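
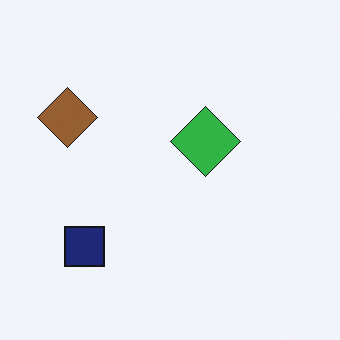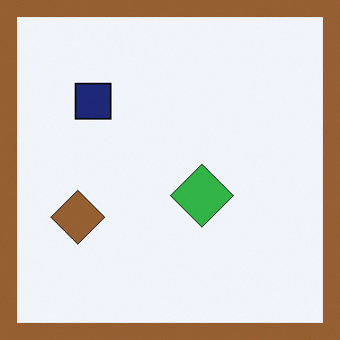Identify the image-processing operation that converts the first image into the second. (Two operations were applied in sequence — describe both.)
This is the original image flipped vertically (top ↔ bottom), then framed with a brown border.

The navy square is in the bottom-left of the first image and the top-left of the second — shapes on opposite sides of the horizontal midline have swapped in a mirror flip. A solid brown frame runs around the edge of the second image, with the content slightly shrunk inside it.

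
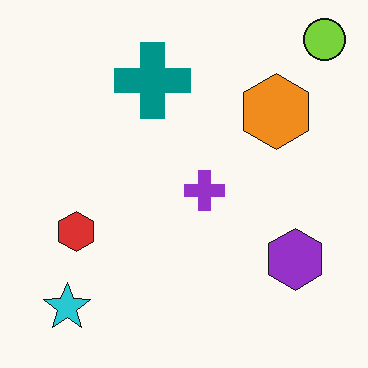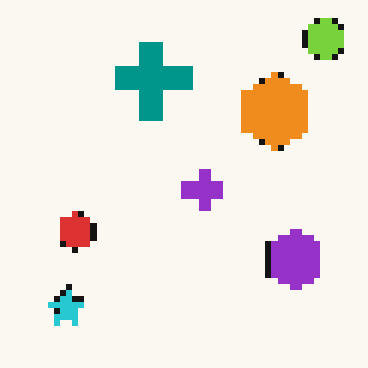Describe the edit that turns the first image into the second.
This is the original image moderately pixelated.

Shapes are reduced to large square blocks; fine edges and outlines are lost — a downscale-then-upscale (mosaic) effect.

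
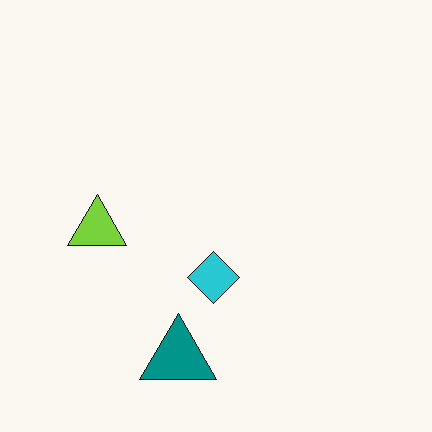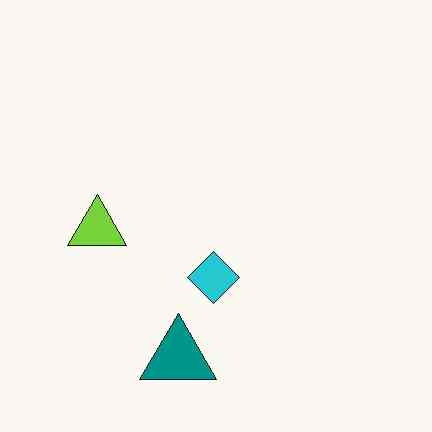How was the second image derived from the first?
The transformation is: given moderate JPEG compression.

Blocky 8×8 compression artifacts appear around shape edges and the flat background shows ringing — characteristic JPEG degradation.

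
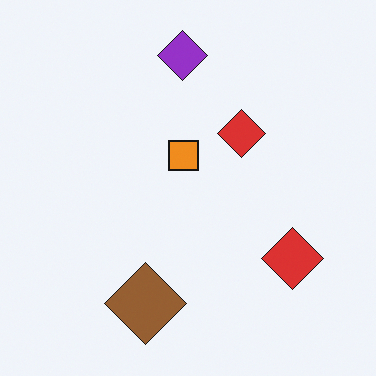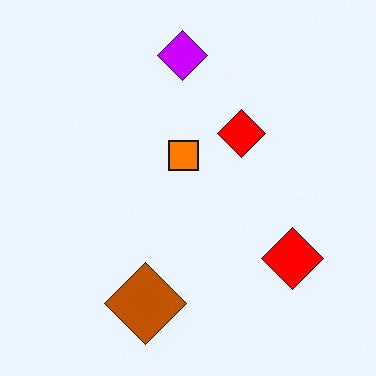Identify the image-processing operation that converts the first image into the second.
Heavily oversaturated.

All colors are more vivid — a global saturation change.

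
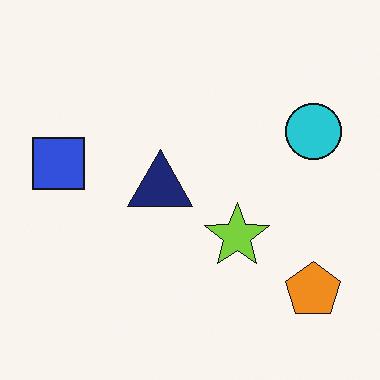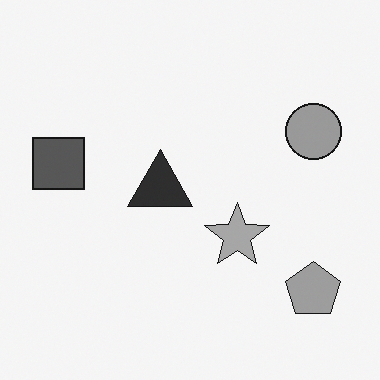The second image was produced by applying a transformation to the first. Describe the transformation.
This is the original image converted to grayscale.

All color is removed — every shape is now a shade of grey.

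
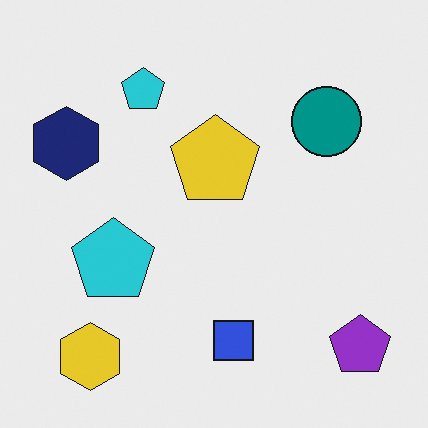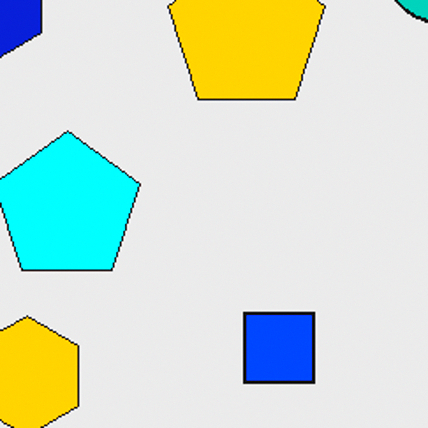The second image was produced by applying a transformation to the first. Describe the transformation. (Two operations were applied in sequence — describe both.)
It was cropped to a noticeably smaller region and rescaled, then heavily oversaturated.

The visible shapes are larger and the field of view is narrower; shapes near the original edges may be partly or wholly outside the frame — a crop-and-rescale. All colors are more vivid — a global saturation change.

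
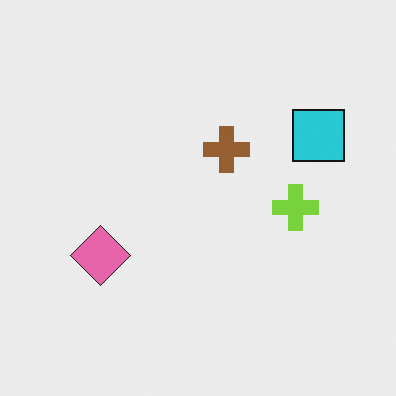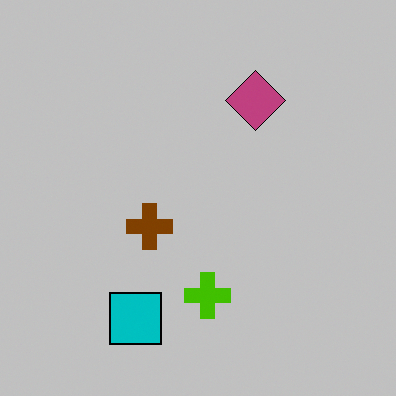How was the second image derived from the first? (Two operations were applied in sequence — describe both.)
The image was transposed (reflected across the top-left ↔ bottom-right diagonal), then heavily posterized to just a handful of flat colors.

Shapes have swapped their row and column positions — what was in the top-right is now in the bottom-left — a diagonal reflection. Each flat color has snapped to a coarser quantized level — most visibly, the near-white background has dropped to a flat grey.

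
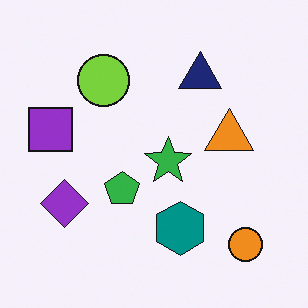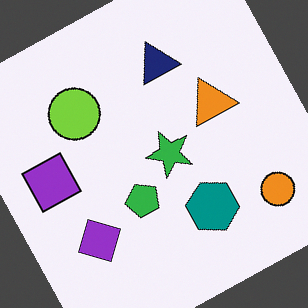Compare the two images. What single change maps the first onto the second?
This is the original image rotated counter-clockwise by a clearly visible amount.

Every shape is tilted by the same angle and the image corners show triangular fill wedges — a whole-image rotation by a non-right angle.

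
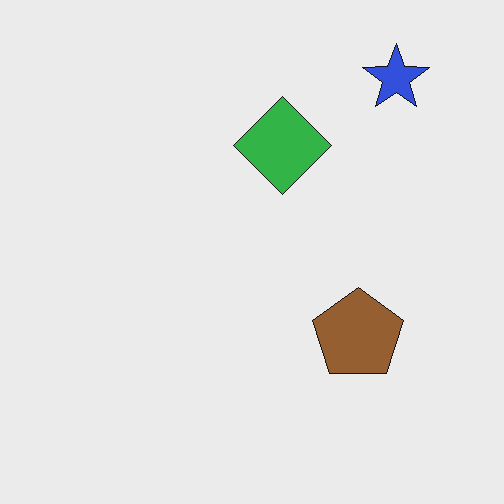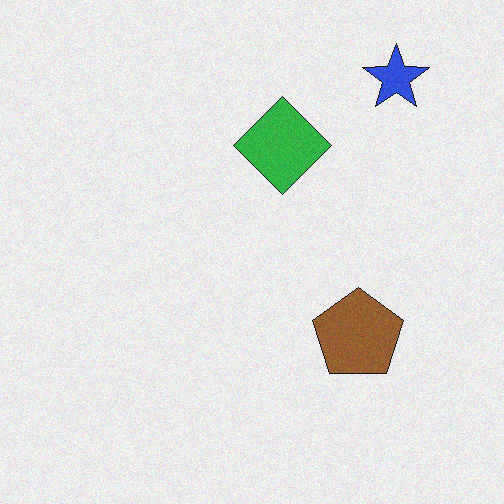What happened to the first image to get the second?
The second image is the first degraded with light additive noise.

Random speckle covers the whole image, including the flat background.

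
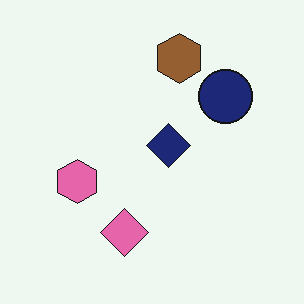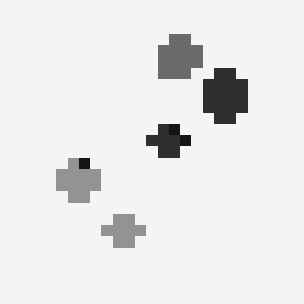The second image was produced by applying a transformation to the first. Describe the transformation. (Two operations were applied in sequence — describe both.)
It was converted to grayscale, then heavily pixelated into large blocks.

All color is removed — every shape is now a shade of grey. Shapes are reduced to large square blocks; fine edges and outlines are lost — a downscale-then-upscale (mosaic) effect.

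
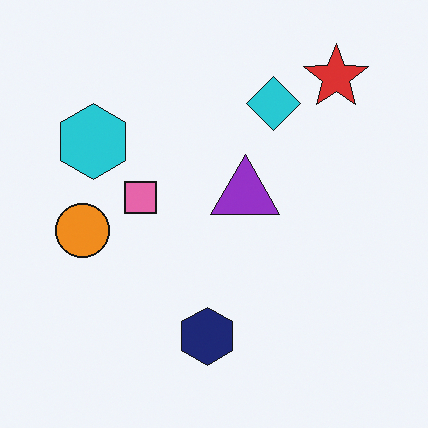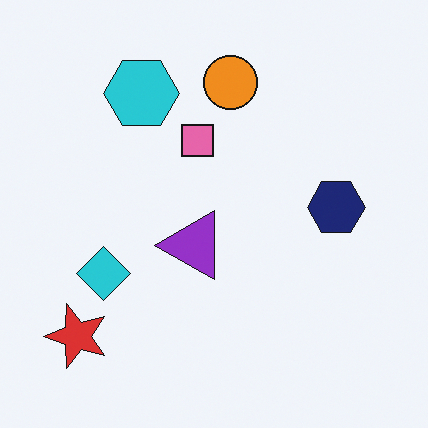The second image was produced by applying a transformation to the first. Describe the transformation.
The second image is the first transposed (reflected across the top-left ↔ bottom-right diagonal).

Shapes have swapped their row and column positions — what was in the top-right is now in the bottom-left — a diagonal reflection.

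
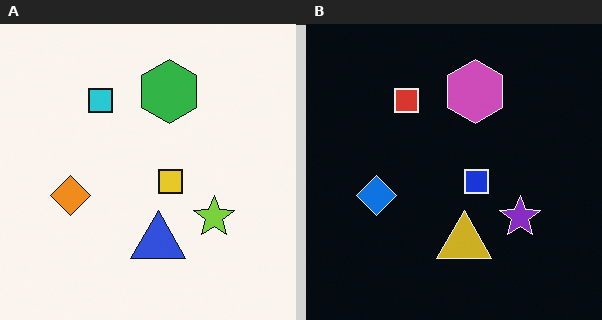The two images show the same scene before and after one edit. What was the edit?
It was color-inverted (negative).

The light background has become dark and every shape's color is its complement — a photographic negative.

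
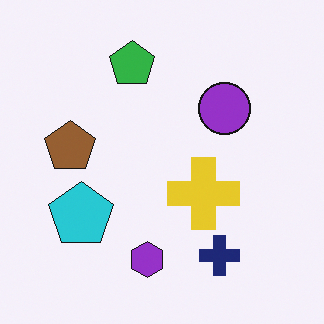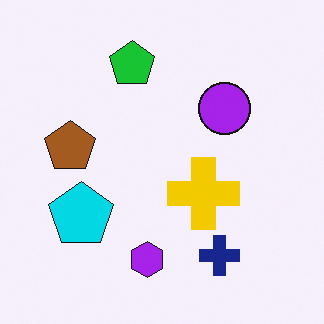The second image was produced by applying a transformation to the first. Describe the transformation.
The image was slightly oversaturated.

All colors are more vivid — a global saturation change.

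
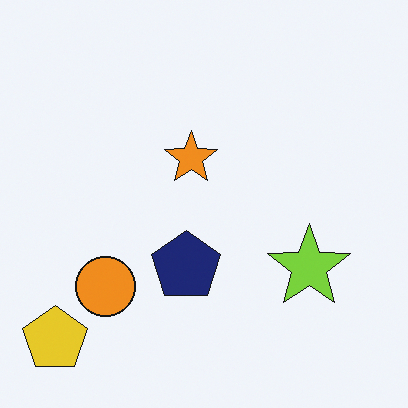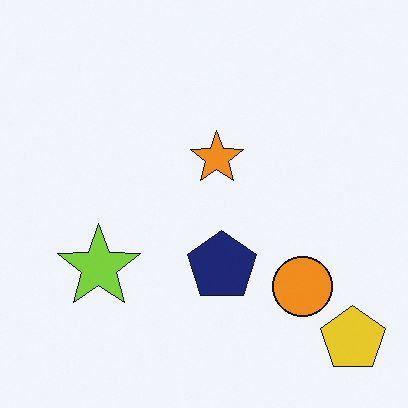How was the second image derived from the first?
It was flipped horizontally (left ↔ right).

The yellow pentagon is in the bottom-left of the first image and the bottom-right of the second — shapes on opposite sides of the vertical midline have swapped in a mirror flip.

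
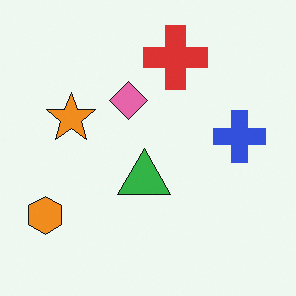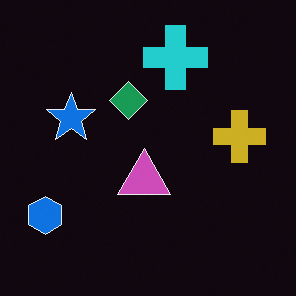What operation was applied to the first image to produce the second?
The transformation is: color-inverted (negative).

The light background has become dark and every shape's color is its complement — a photographic negative.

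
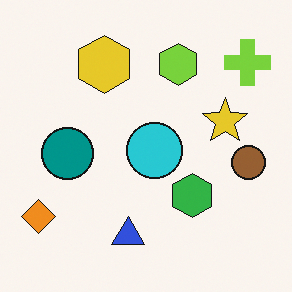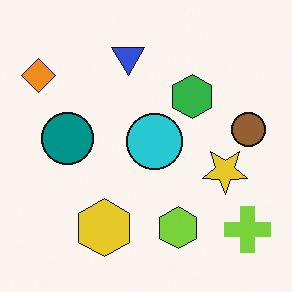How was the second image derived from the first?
This is the original image flipped vertically (top ↔ bottom).

The blue triangle is in the bottom of the first image and the top of the second — shapes on opposite sides of the horizontal midline have swapped in a mirror flip.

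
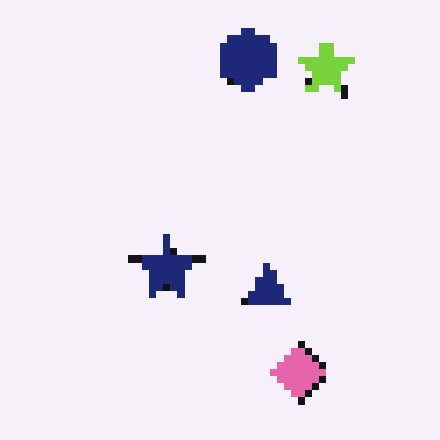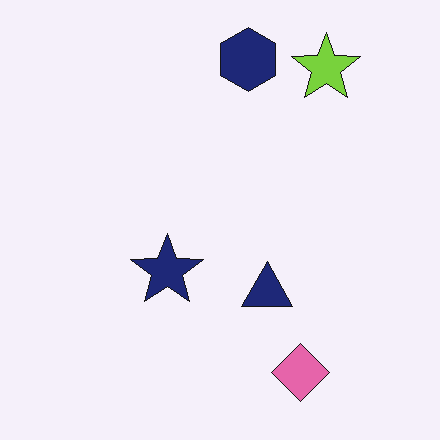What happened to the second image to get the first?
Pixelated into visible square blocks.

Shapes are reduced to large square blocks; fine edges and outlines are lost — a downscale-then-upscale (mosaic) effect.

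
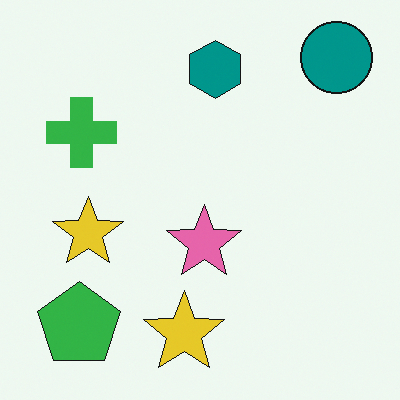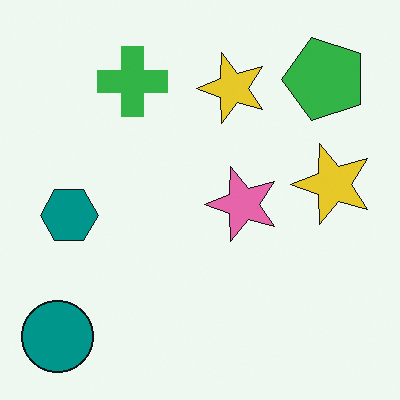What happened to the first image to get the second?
This is the original image transposed (reflected across the top-left ↔ bottom-right diagonal).

Shapes have swapped their row and column positions — what was in the top-right is now in the bottom-left — a diagonal reflection.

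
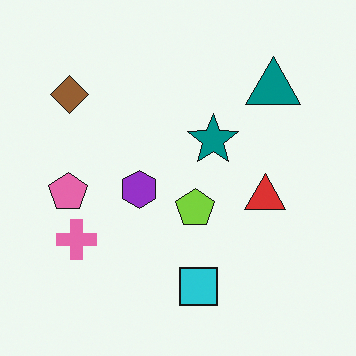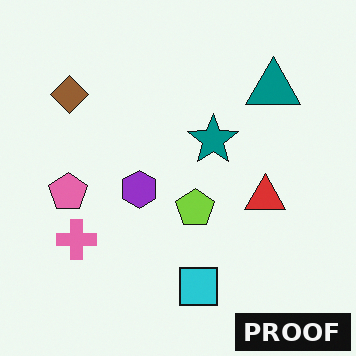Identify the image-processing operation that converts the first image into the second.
It was watermarked with the text "PROOF" in the lower-right corner.

A dark label reading "PROOF" appears in the lower-right corner.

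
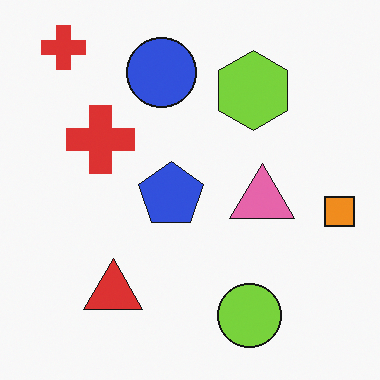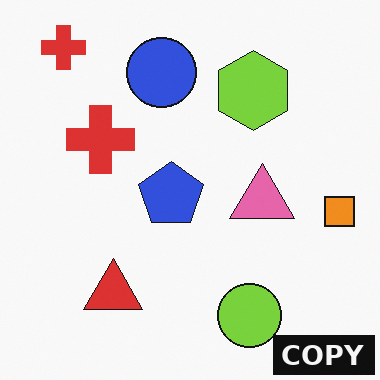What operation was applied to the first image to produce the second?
The image was watermarked with the text "COPY" in the lower-right corner.

A dark label reading "COPY" appears in the lower-right corner.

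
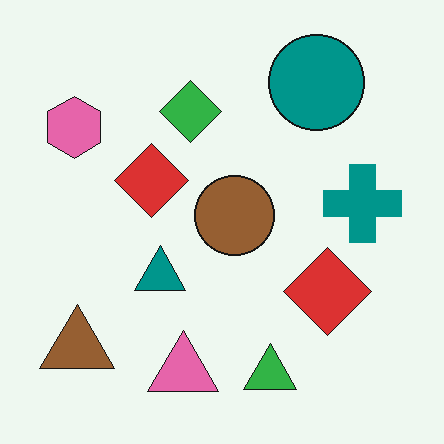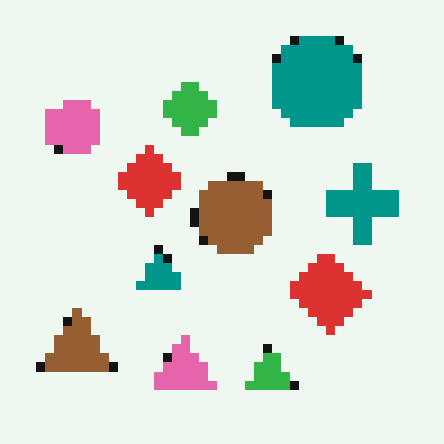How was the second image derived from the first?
The image was coarsely pixelated.

Shapes are reduced to large square blocks; fine edges and outlines are lost — a downscale-then-upscale (mosaic) effect.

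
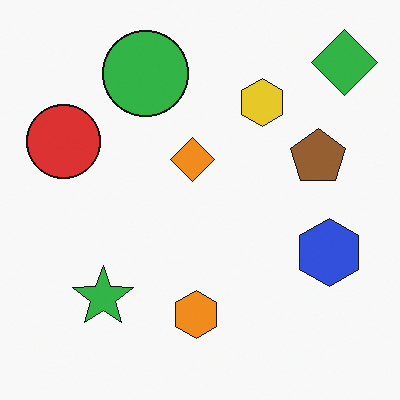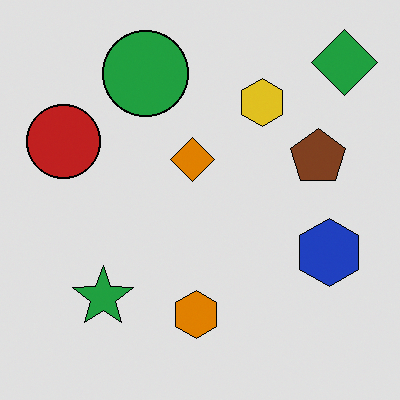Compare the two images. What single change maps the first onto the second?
This is the original image moderately posterized.

Each flat color has snapped to a coarser quantized level — most visibly, the near-white background has dropped to a flat grey.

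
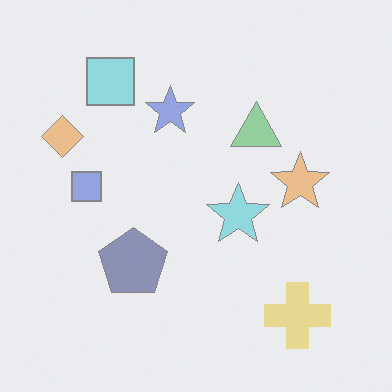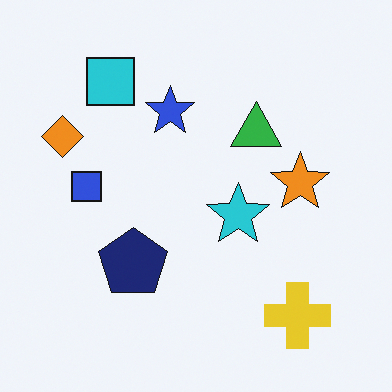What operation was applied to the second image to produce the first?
This is the original image washed out (contrast reduced).

Tones are pushed toward mid-grey across the whole image — a global contrast change.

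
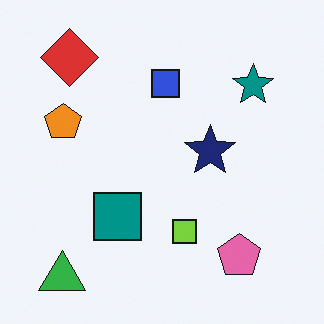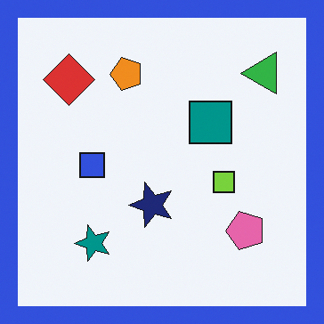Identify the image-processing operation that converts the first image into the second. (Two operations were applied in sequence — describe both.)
The second image is the first transposed (reflected across the top-left ↔ bottom-right diagonal), then framed with a blue border.

Shapes have swapped their row and column positions — what was in the top-right is now in the bottom-left — a diagonal reflection. A solid blue frame runs around the edge of the second image, with the content slightly shrunk inside it.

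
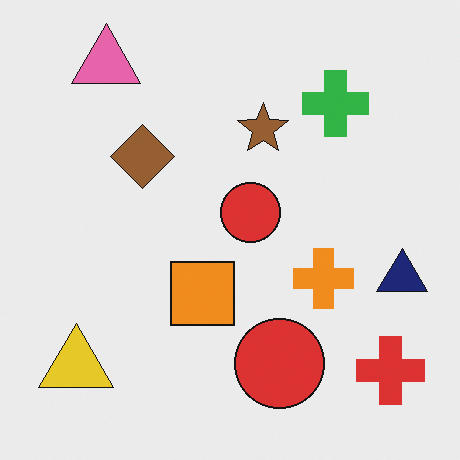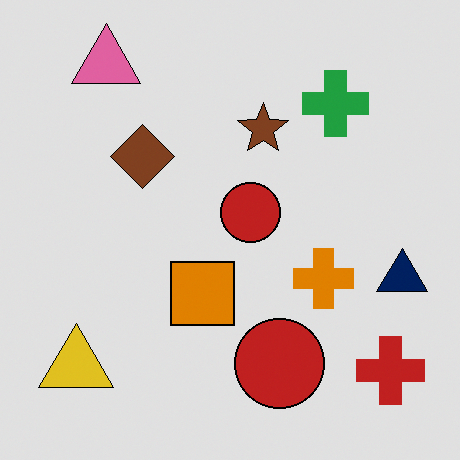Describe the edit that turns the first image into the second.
It was posterized to a reduced palette.

Each flat color has snapped to a coarser quantized level — most visibly, the near-white background has dropped to a flat grey.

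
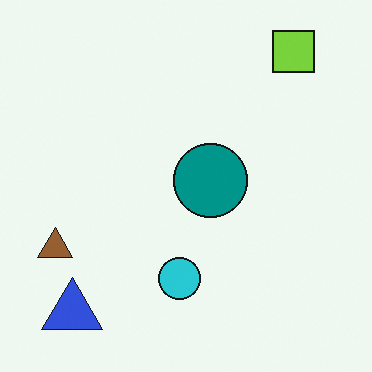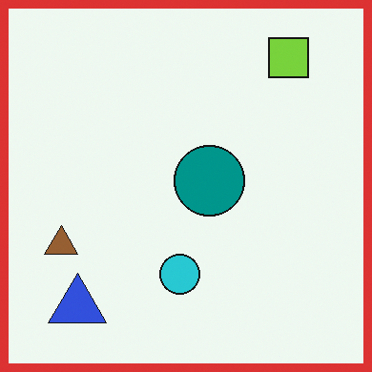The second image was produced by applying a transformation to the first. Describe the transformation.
Framed with a red border.

A solid red frame runs around the edge of the second image, with the content slightly shrunk inside it.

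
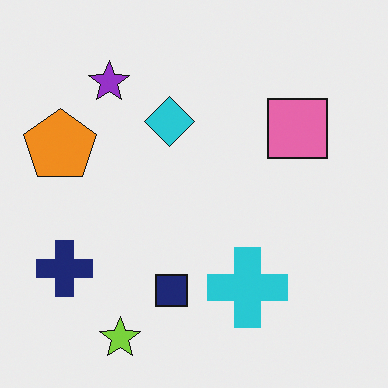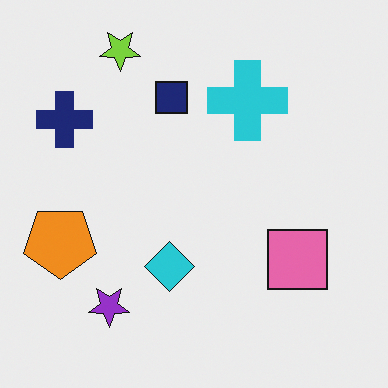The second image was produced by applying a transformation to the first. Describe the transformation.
The transformation is: flipped vertically (top ↔ bottom).

The lime star is in the bottom-left of the first image and the top-left of the second — shapes on opposite sides of the horizontal midline have swapped in a mirror flip.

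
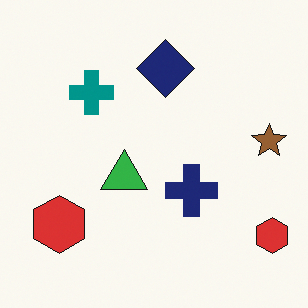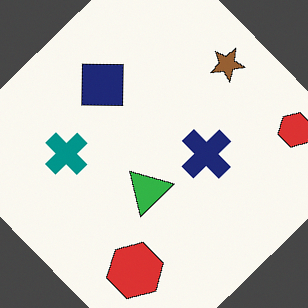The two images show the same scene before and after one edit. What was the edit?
It was rotated counter-clockwise by a large amount — several tens of degrees.

Every shape is tilted by the same angle and the image corners show triangular fill wedges — a whole-image rotation by a non-right angle.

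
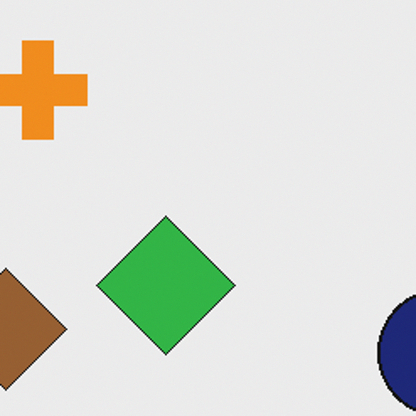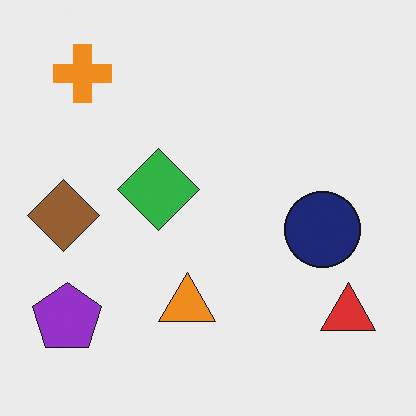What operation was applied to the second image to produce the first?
Cropped tightly and scaled back up.

The visible shapes are larger and the field of view is narrower; shapes near the original edges may be partly or wholly outside the frame — a crop-and-rescale.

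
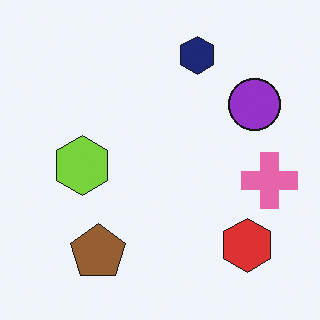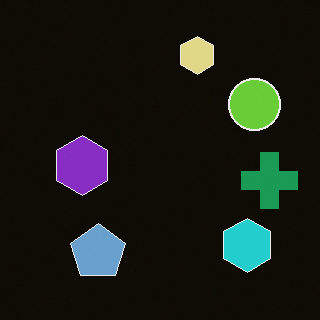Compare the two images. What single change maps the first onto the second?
The image was color-inverted (negative).

The light background has become dark and every shape's color is its complement — a photographic negative.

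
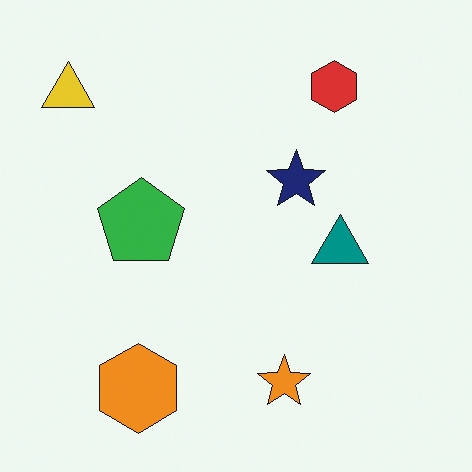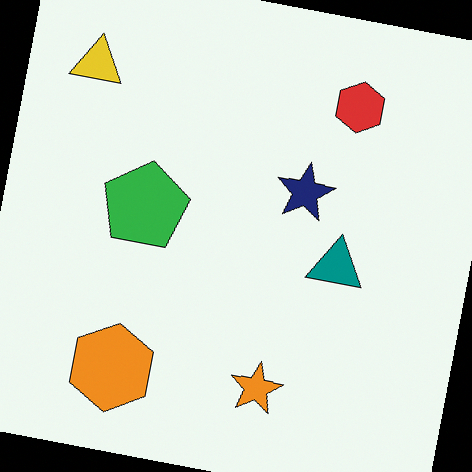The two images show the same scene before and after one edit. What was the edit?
The image was rotated clockwise by a few degrees.

Every shape is tilted by the same angle and the image corners show triangular fill wedges — a whole-image rotation by a non-right angle.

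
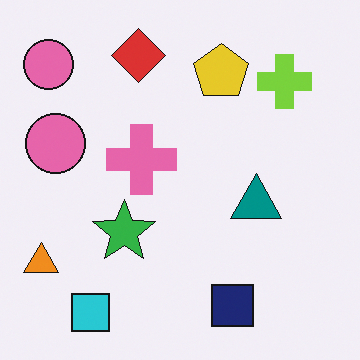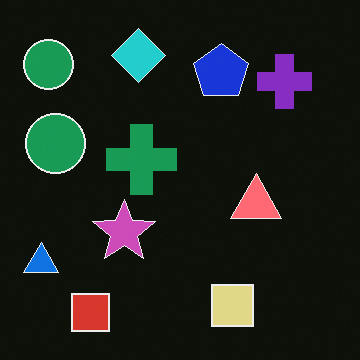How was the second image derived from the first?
The transformation is: color-inverted (negative).

The light background has become dark and every shape's color is its complement — a photographic negative.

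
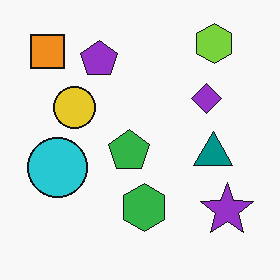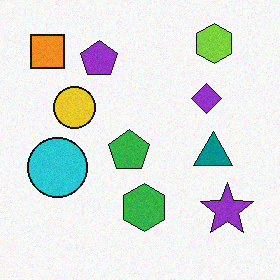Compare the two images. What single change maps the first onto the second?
Degraded with light additive noise.

Random speckle covers the whole image, including the flat background.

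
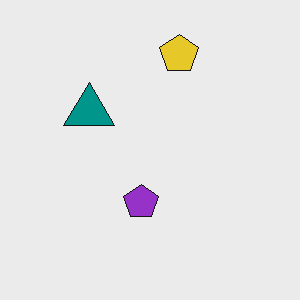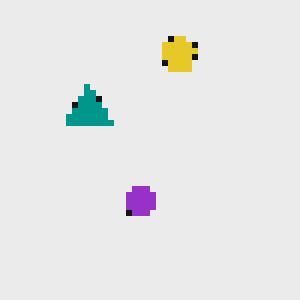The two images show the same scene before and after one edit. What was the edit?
The transformation is: pixelated into visible square blocks.

Shapes are reduced to large square blocks; fine edges and outlines are lost — a downscale-then-upscale (mosaic) effect.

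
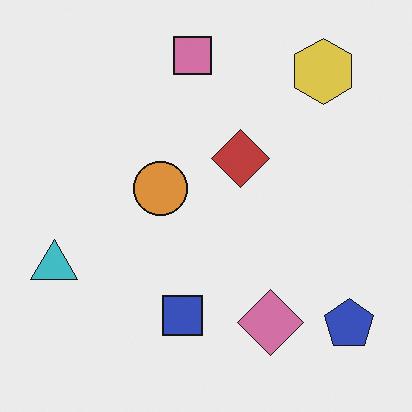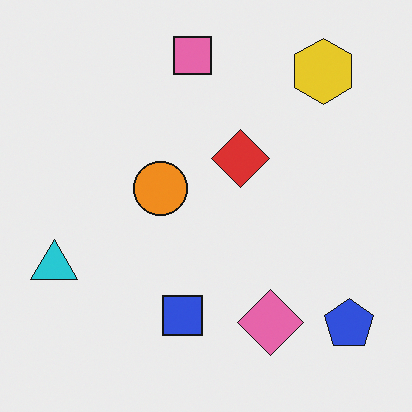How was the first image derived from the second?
It was slightly desaturated.

All colors are more muted and greyish — a global saturation change.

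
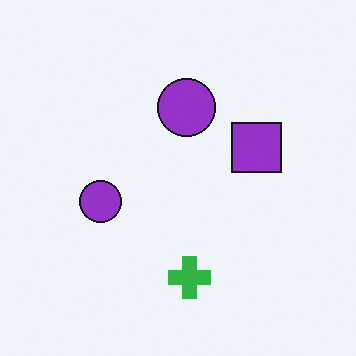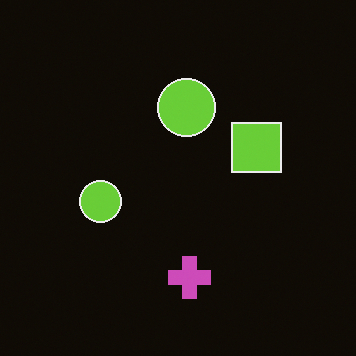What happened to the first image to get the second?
The transformation is: color-inverted (negative).

The light background has become dark and every shape's color is its complement — a photographic negative.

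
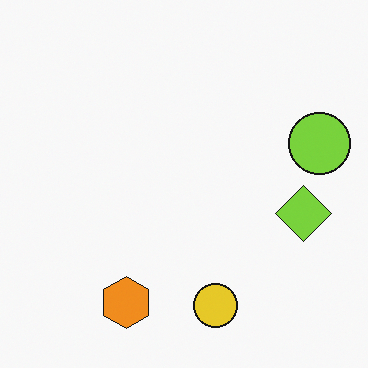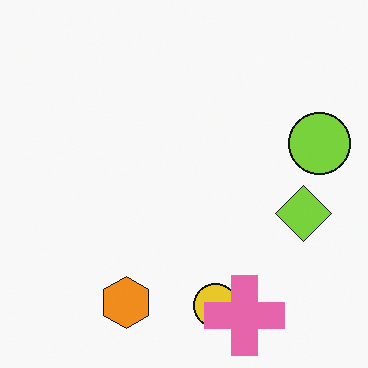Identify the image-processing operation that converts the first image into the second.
The image was overlaid with an additional pink cross.

A pink cross appears in the second image that is absent from the first.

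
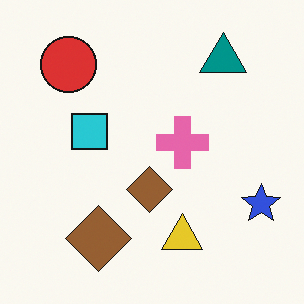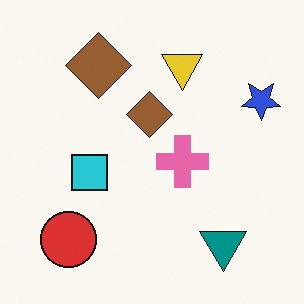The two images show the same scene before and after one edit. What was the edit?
The transformation is: flipped vertically (top ↔ bottom).

The teal triangle is in the top-right of the first image and the bottom-right of the second — shapes on opposite sides of the horizontal midline have swapped in a mirror flip.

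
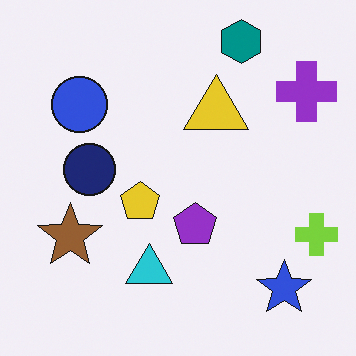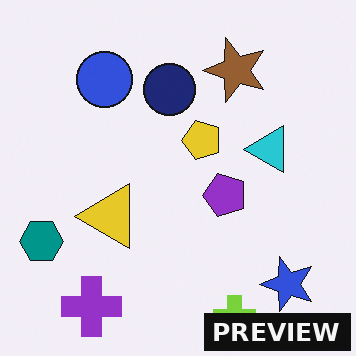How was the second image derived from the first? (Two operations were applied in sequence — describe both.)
The image was transposed (reflected across the top-left ↔ bottom-right diagonal), then watermarked with the text "PREVIEW" in the lower-right corner.

Shapes have swapped their row and column positions — what was in the top-right is now in the bottom-left — a diagonal reflection. A dark label reading "PREVIEW" appears in the lower-right corner.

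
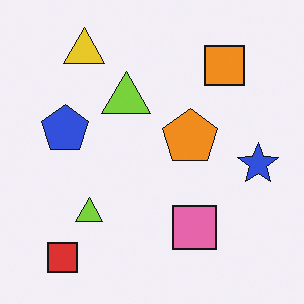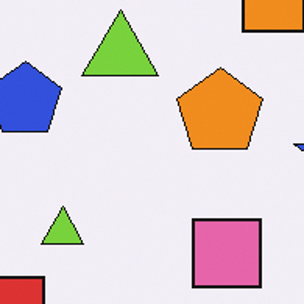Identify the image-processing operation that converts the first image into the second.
The second image is the first cropped to a modestly smaller region and rescaled.

The visible shapes are larger and the field of view is narrower; shapes near the original edges may be partly or wholly outside the frame — a crop-and-rescale.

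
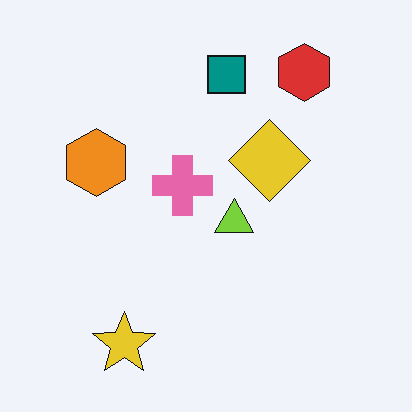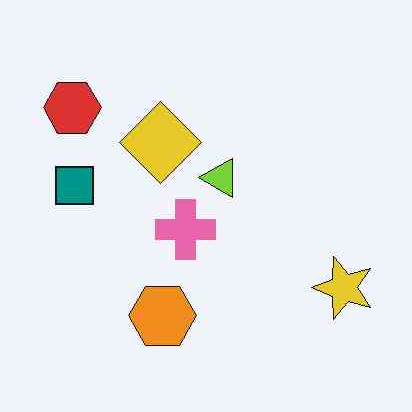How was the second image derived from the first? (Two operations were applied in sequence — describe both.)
Given moderate JPEG compression, then rotated 90° counter-clockwise.

Blocky 8×8 compression artifacts appear around shape edges and the flat background shows ringing — characteristic JPEG degradation. The red hexagon sits in the top-right of the first image and the top-left of the second — consistent with a whole-image 90° counter-clockwise rotation.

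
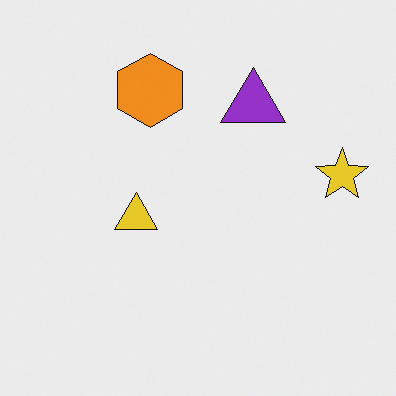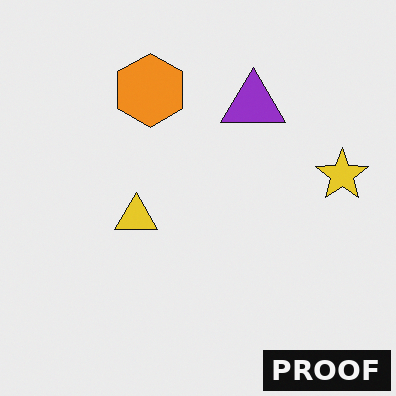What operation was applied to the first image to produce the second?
Watermarked with the text "PROOF" in the lower-right corner.

A dark label reading "PROOF" appears in the lower-right corner.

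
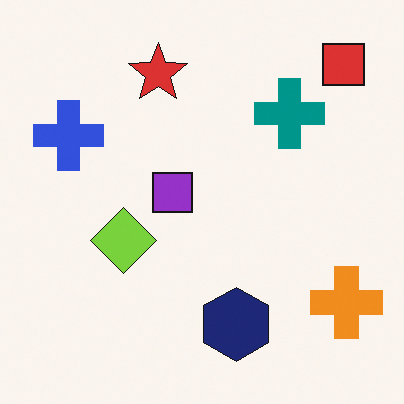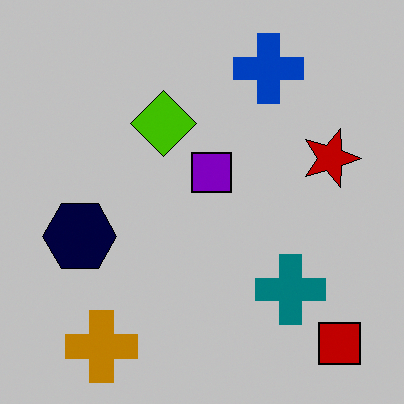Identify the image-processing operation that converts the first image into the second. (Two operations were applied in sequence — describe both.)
The second image is the first rotated 90° clockwise, then aggressively posterized.

The red square sits in the top-right of the first image and the bottom-right of the second — consistent with a whole-image 90° clockwise rotation. Each flat color has snapped to a coarser quantized level — most visibly, the near-white background has dropped to a flat grey.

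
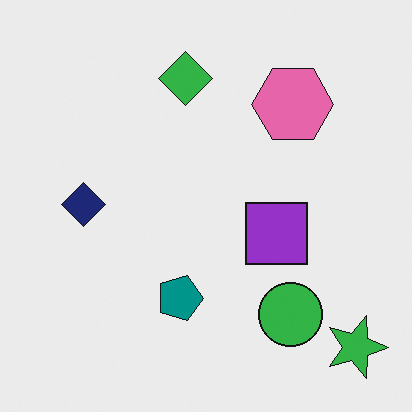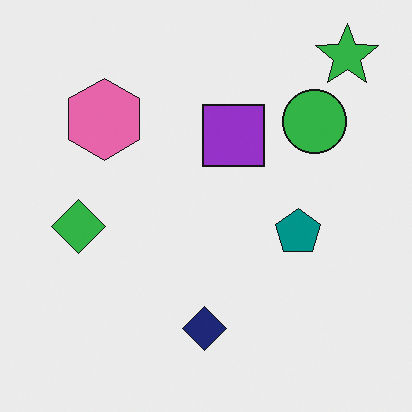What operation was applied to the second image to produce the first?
This is the original image rotated 90° clockwise.

The green star sits in the top-right of the second image and the bottom-right of the first — consistent with a whole-image 90° clockwise rotation.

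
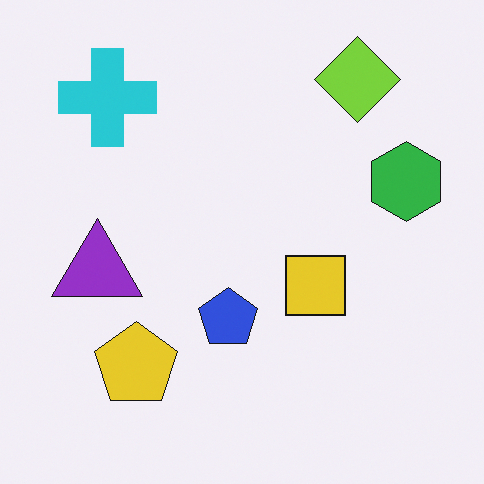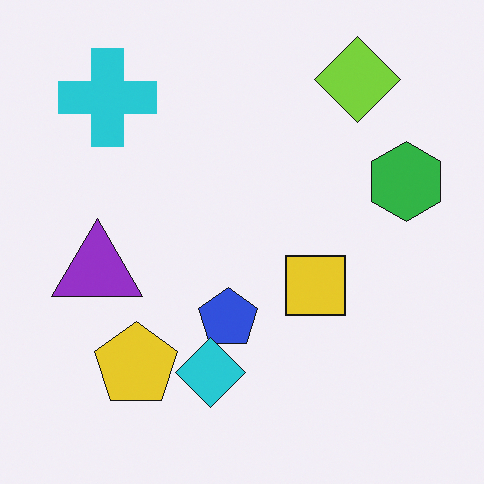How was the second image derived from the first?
The transformation is: overlaid with an additional cyan diamond.

A cyan diamond appears in the second image that is absent from the first.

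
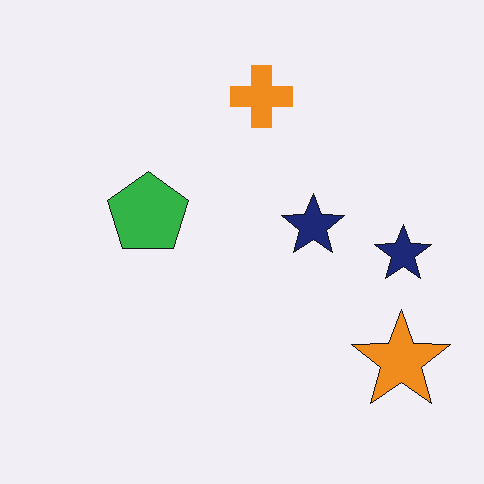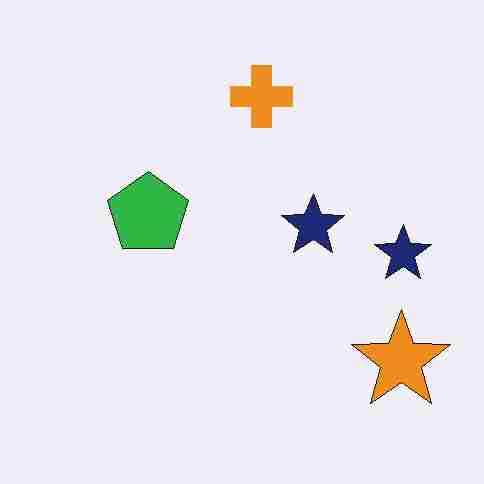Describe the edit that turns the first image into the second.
Heavily JPEG-compressed with obvious blocking artifacts.

Blocky 8×8 compression artifacts appear around shape edges and the flat background shows ringing — characteristic JPEG degradation.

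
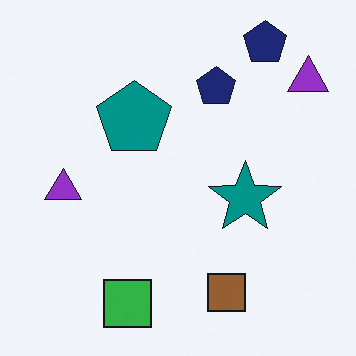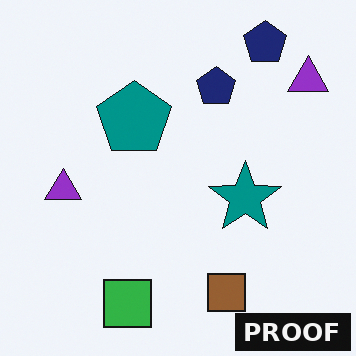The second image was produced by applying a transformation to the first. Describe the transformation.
The transformation is: watermarked with the text "PROOF" in the lower-right corner.

A dark label reading "PROOF" appears in the lower-right corner.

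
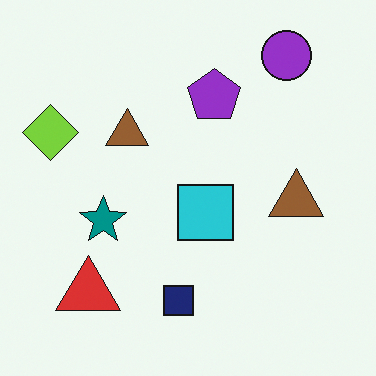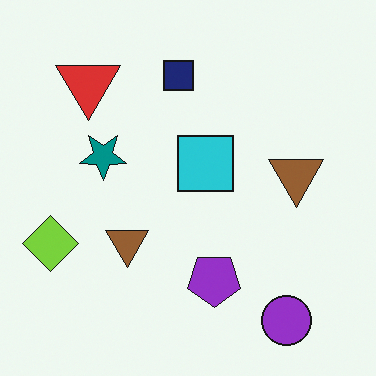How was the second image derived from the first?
The transformation is: flipped vertically (top ↔ bottom).

The purple circle is in the top-right of the first image and the bottom-right of the second — shapes on opposite sides of the horizontal midline have swapped in a mirror flip.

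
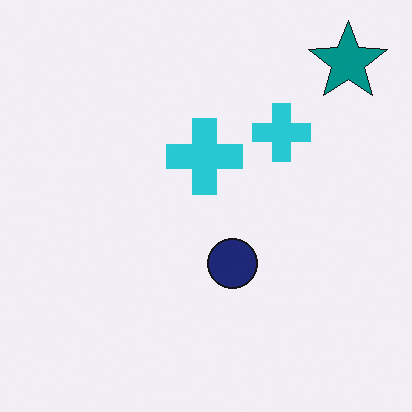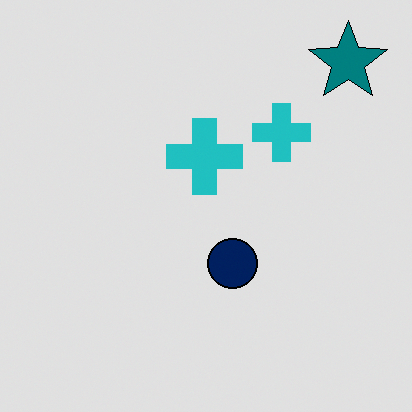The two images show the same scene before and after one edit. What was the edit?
Posterized to a reduced palette.

Each flat color has snapped to a coarser quantized level — most visibly, the near-white background has dropped to a flat grey.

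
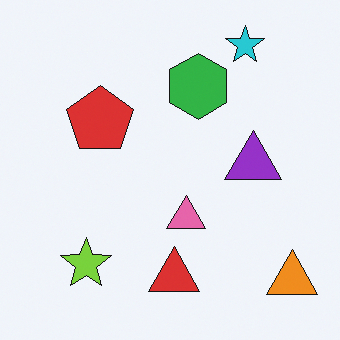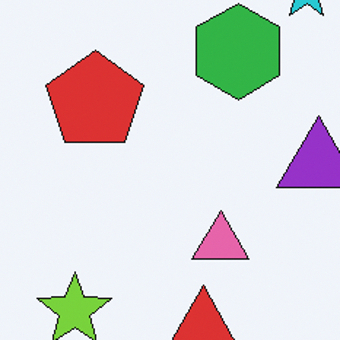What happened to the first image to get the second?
Cropped slightly and scaled back up.

The visible shapes are larger and the field of view is narrower; shapes near the original edges may be partly or wholly outside the frame — a crop-and-rescale.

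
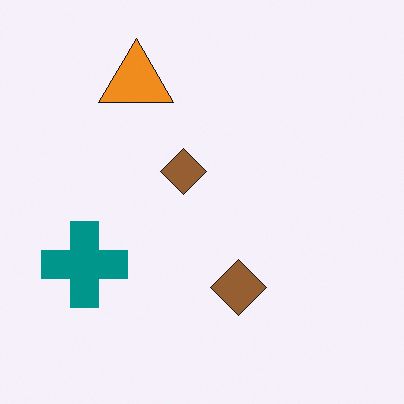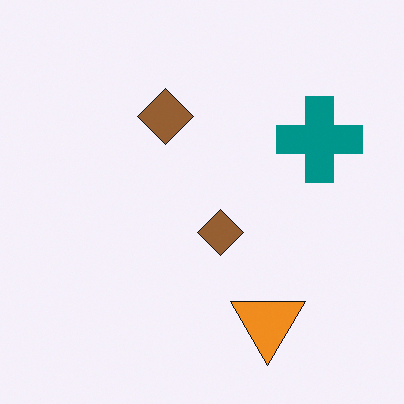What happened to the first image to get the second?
Rotated 180°.

The orange triangle sits in the top of the first image and the bottom of the second — consistent with a whole-image 180° rotation.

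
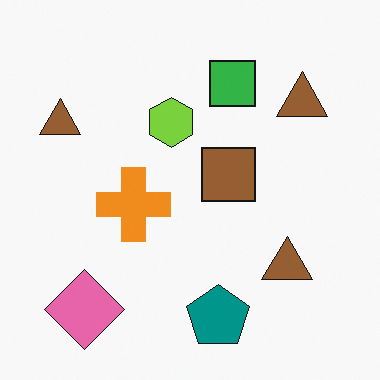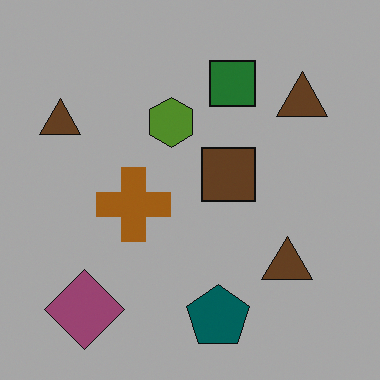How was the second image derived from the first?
The transformation is: substantially darkened.

Every pixel — background and shapes alike — is uniformly darkened.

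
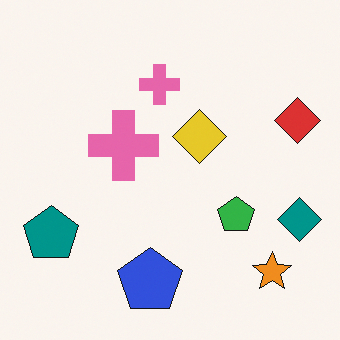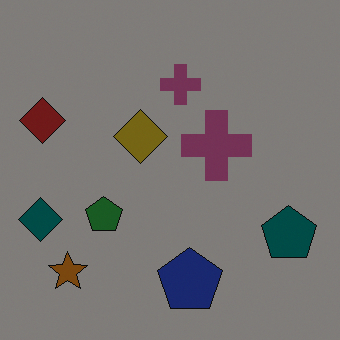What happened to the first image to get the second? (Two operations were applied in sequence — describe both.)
The transformation is: darkened a lot, then flipped horizontally (left ↔ right).

Every pixel — background and shapes alike — is uniformly darkened. The teal diamond is in the right of the first image and the left of the second — shapes on opposite sides of the vertical midline have swapped in a mirror flip.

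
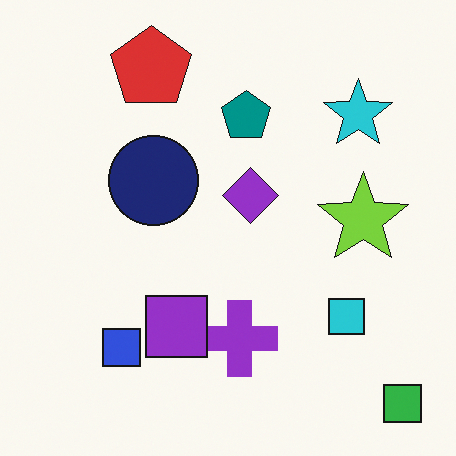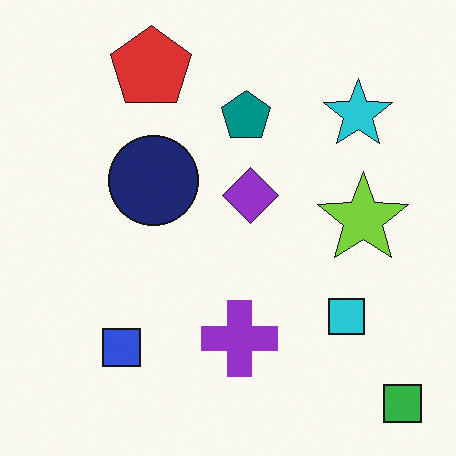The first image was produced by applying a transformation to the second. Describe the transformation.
It was overlaid with an additional purple square.

A purple square appears in the first image that is absent from the second.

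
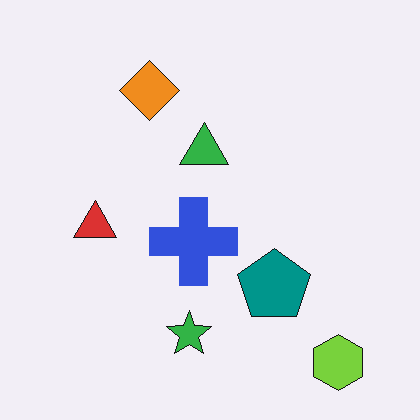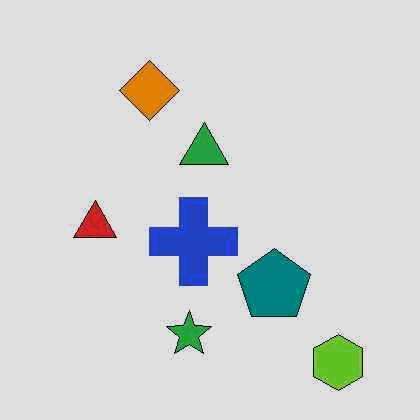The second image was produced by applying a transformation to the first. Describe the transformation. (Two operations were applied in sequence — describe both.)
It was JPEG-compressed with visible artifacts, then posterized to a reduced palette.

Blocky 8×8 compression artifacts appear around shape edges and the flat background shows ringing — characteristic JPEG degradation. Each flat color has snapped to a coarser quantized level — most visibly, the near-white background has dropped to a flat grey.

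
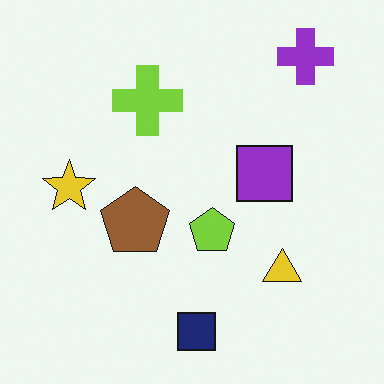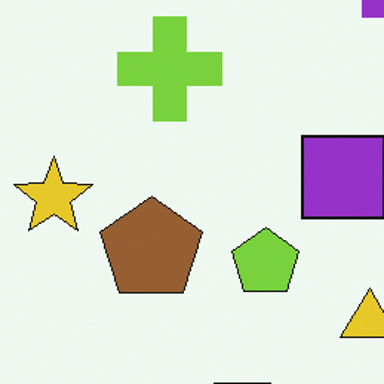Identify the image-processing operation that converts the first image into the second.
It was cropped to a modestly smaller region and rescaled.

The visible shapes are larger and the field of view is narrower; shapes near the original edges may be partly or wholly outside the frame — a crop-and-rescale.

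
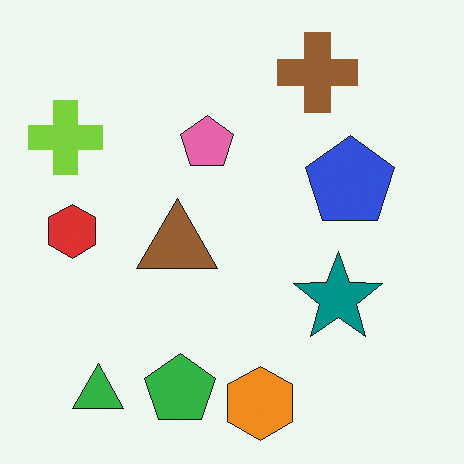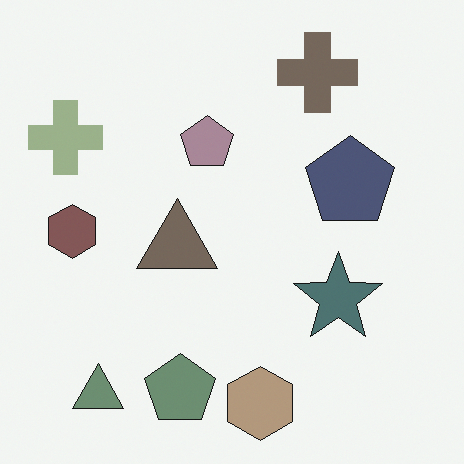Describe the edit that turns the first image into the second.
The transformation is: heavily desaturated.

All colors are more muted and greyish — a global saturation change.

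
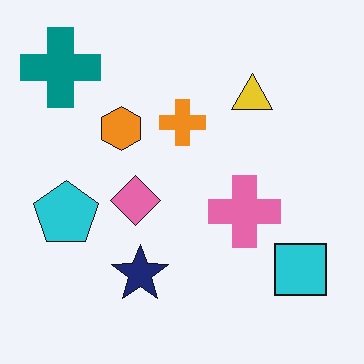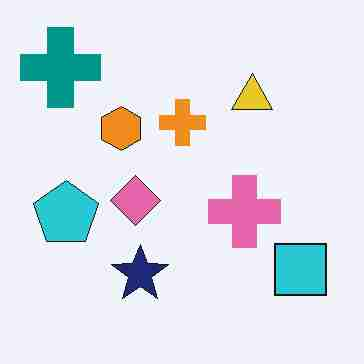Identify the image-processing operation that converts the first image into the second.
The image was degraded with heavy JPEG compression.

Blocky 8×8 compression artifacts appear around shape edges and the flat background shows ringing — characteristic JPEG degradation.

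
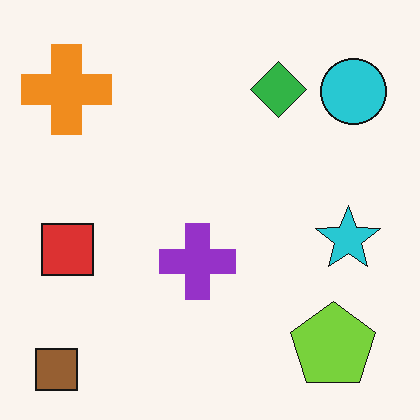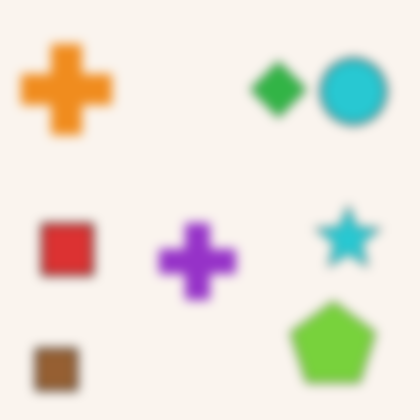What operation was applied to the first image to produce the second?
The transformation is: strongly gaussian-blurred.

Shape edges and outlines are uniformly softened across the whole image.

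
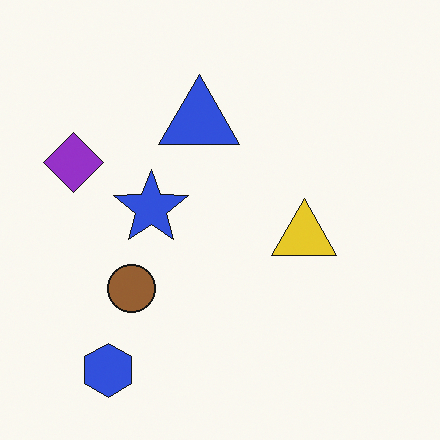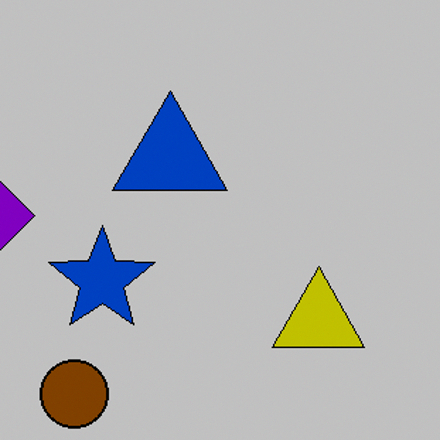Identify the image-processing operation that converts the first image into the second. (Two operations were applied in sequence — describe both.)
The second image is the first aggressively posterized, then cropped slightly and scaled back up.

Each flat color has snapped to a coarser quantized level — most visibly, the near-white background has dropped to a flat grey. The visible shapes are larger and the field of view is narrower; shapes near the original edges may be partly or wholly outside the frame — a crop-and-rescale.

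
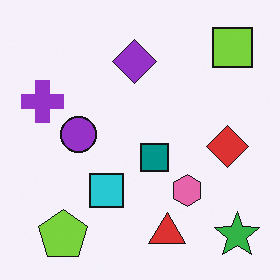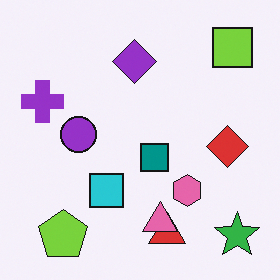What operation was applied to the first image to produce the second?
The transformation is: overlaid with an additional pink triangle.

A pink triangle appears in the second image that is absent from the first.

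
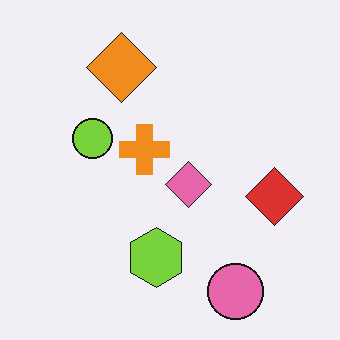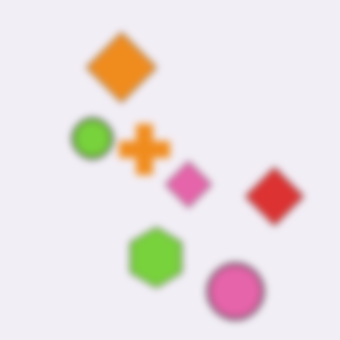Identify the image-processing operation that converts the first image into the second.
Noticeably gaussian-blurred.

Shape edges and outlines are uniformly softened across the whole image.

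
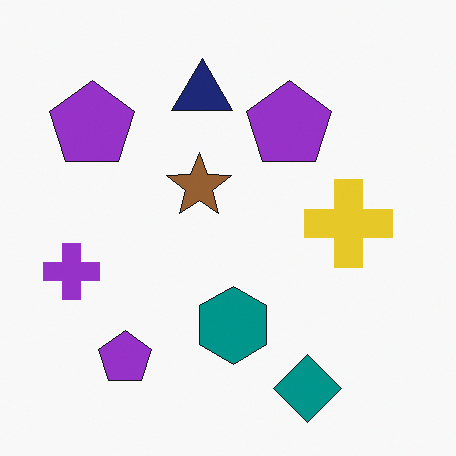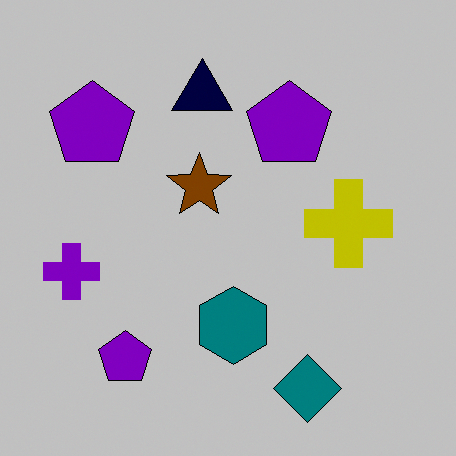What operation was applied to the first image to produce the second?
The image was aggressively posterized.

Each flat color has snapped to a coarser quantized level — most visibly, the near-white background has dropped to a flat grey.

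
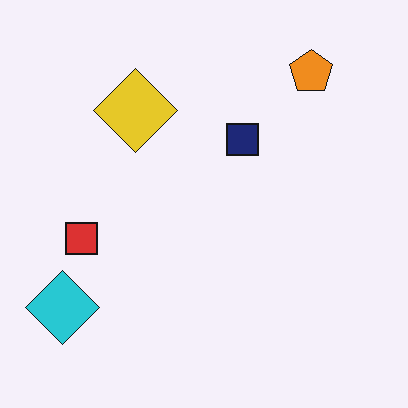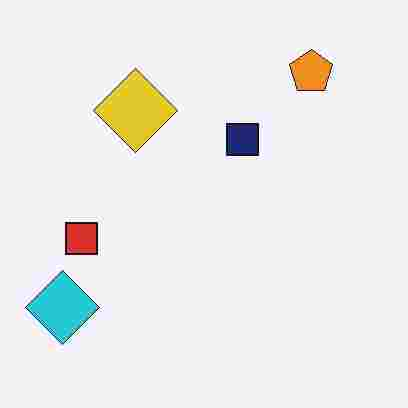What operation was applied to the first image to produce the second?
The image was degraded with heavy JPEG compression.

Blocky 8×8 compression artifacts appear around shape edges and the flat background shows ringing — characteristic JPEG degradation.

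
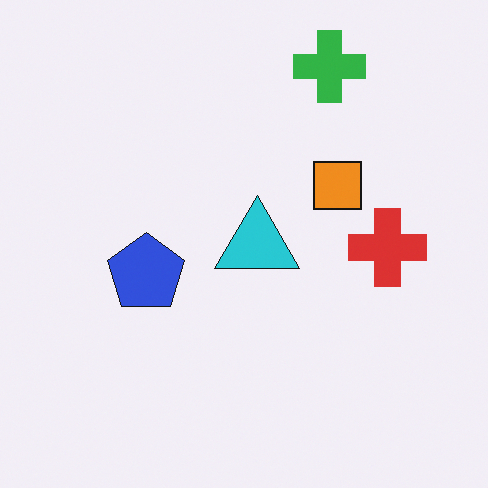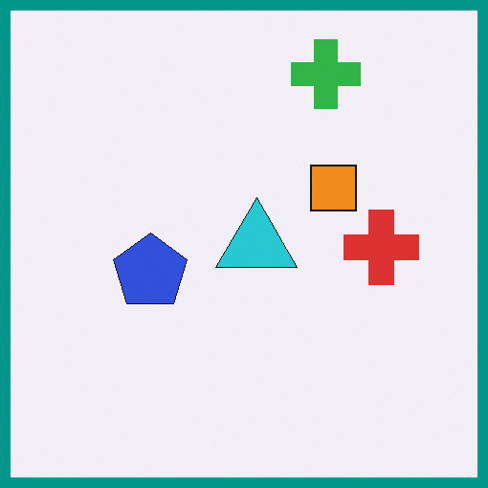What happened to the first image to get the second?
This is the original image framed with a teal border.

A solid teal frame runs around the edge of the second image, with the content slightly shrunk inside it.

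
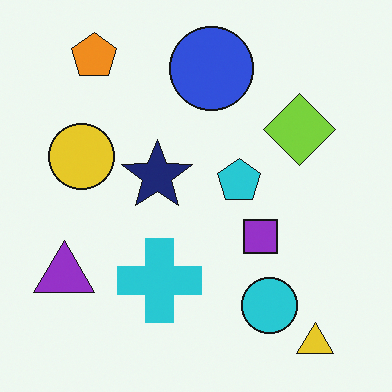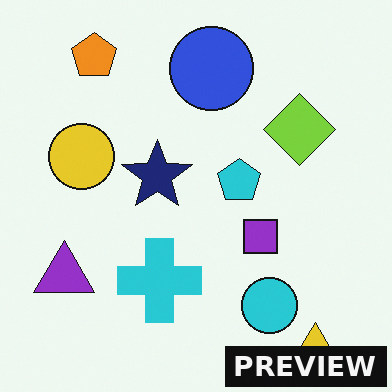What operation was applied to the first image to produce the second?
It was watermarked with the text "PREVIEW" in the lower-right corner.

A dark label reading "PREVIEW" appears in the lower-right corner.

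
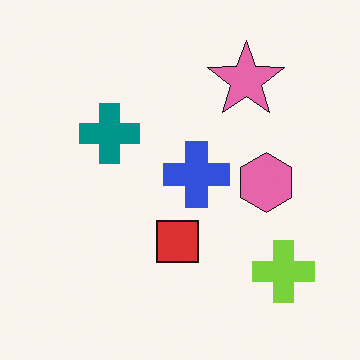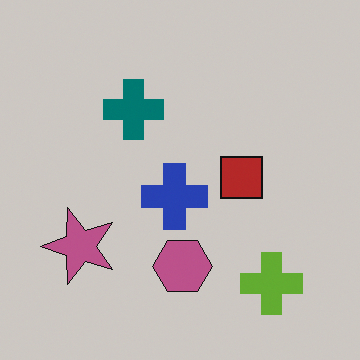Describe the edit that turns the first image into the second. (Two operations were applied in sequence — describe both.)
Transposed (reflected across the top-left ↔ bottom-right diagonal), then darkened a little.

Shapes have swapped their row and column positions — what was in the top-right is now in the bottom-left — a diagonal reflection. Every pixel — background and shapes alike — is uniformly darkened.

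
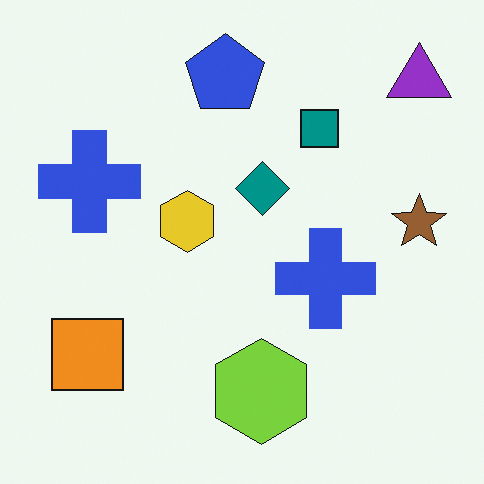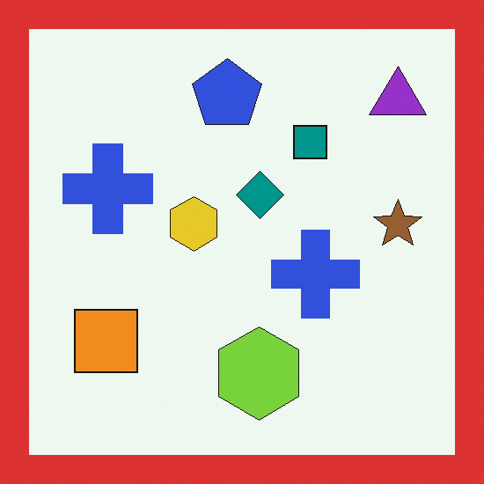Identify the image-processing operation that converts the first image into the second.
The image was framed with a red border.

A solid red frame runs around the edge of the second image, with the content slightly shrunk inside it.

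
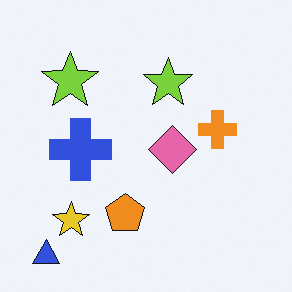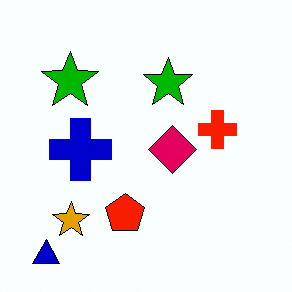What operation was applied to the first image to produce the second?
This is the original image boosted in contrast.

Tones are pushed away from mid-grey across the whole image — a global contrast change.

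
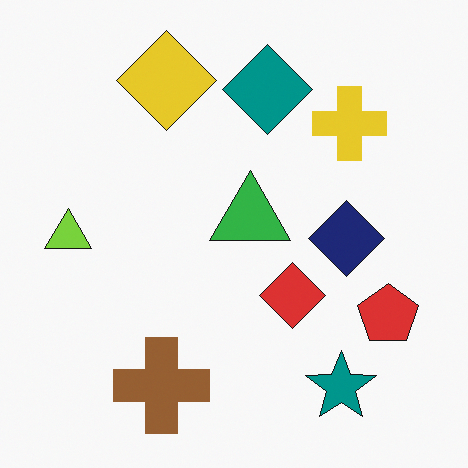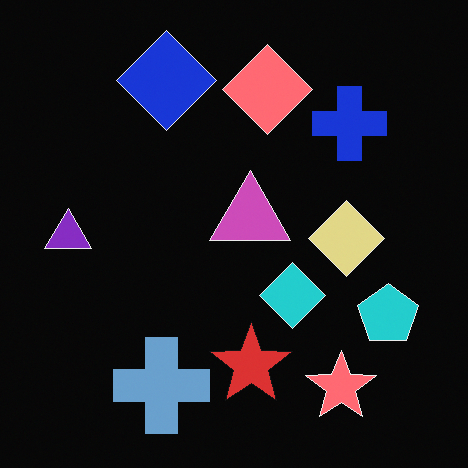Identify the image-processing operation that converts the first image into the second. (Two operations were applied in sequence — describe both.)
The second image is the first color-inverted (negative), then overlaid with an additional red star.

The light background has become dark and every shape's color is its complement — a photographic negative. A red star appears in the second image that is absent from the first.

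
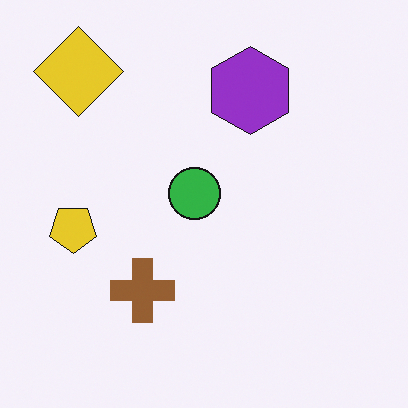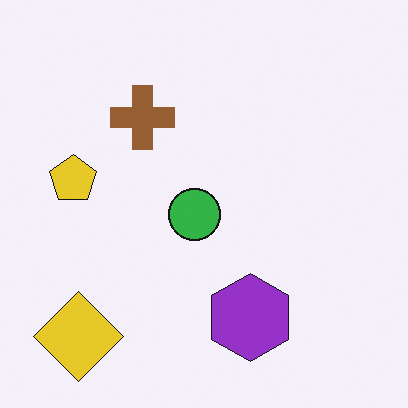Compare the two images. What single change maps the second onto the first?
The transformation is: flipped vertically (top ↔ bottom).

The yellow diamond is in the bottom-left of the second image and the top-left of the first — shapes on opposite sides of the horizontal midline have swapped in a mirror flip.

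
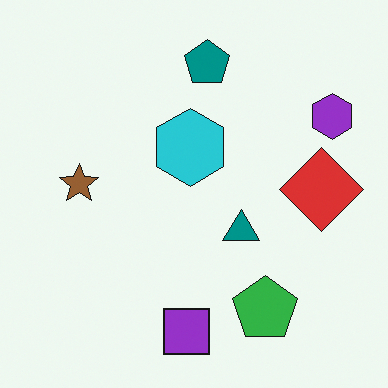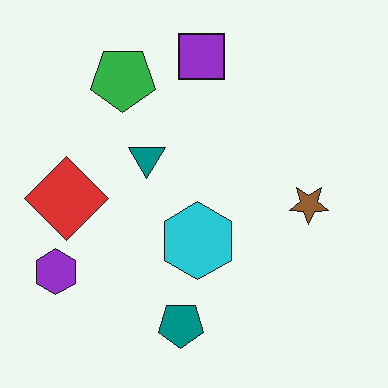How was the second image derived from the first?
The image was rotated 180°.

The purple hexagon sits in the top-right of the first image and the bottom-left of the second — consistent with a whole-image 180° rotation.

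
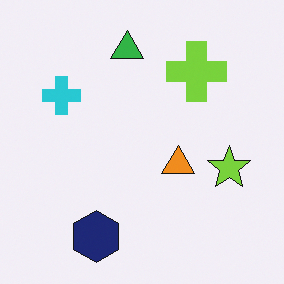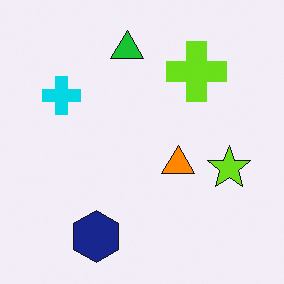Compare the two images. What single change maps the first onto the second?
This is the original image slightly oversaturated.

All colors are more vivid — a global saturation change.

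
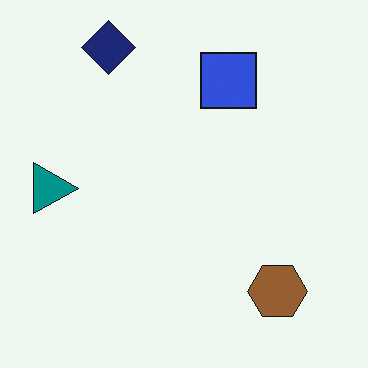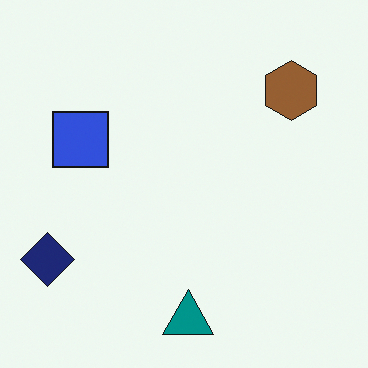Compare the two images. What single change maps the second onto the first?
The image was rotated 90° clockwise.

The navy diamond sits in the bottom-left of the second image and the top-left of the first — consistent with a whole-image 90° clockwise rotation.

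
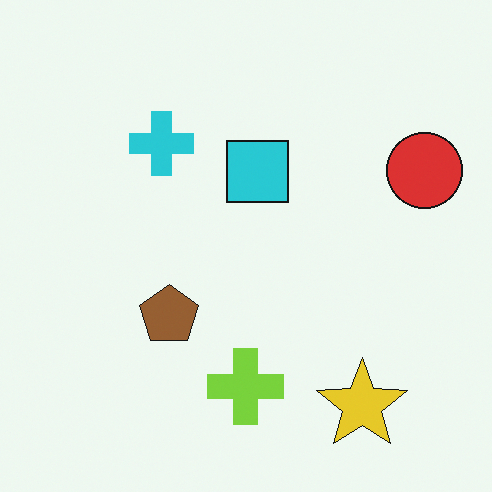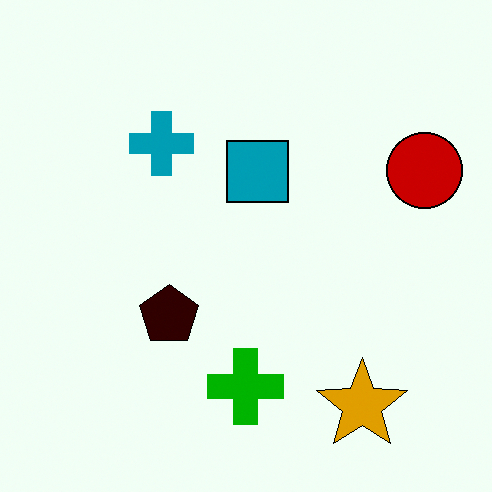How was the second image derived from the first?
The transformation is: boosted in contrast.

Tones are pushed away from mid-grey across the whole image — a global contrast change.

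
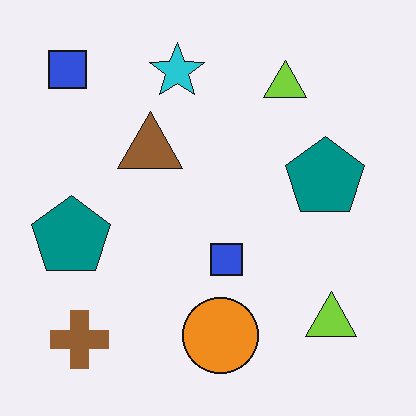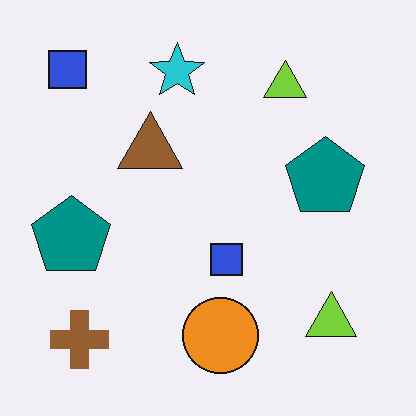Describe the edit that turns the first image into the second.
The image was JPEG-compressed with visible artifacts.

Blocky 8×8 compression artifacts appear around shape edges and the flat background shows ringing — characteristic JPEG degradation.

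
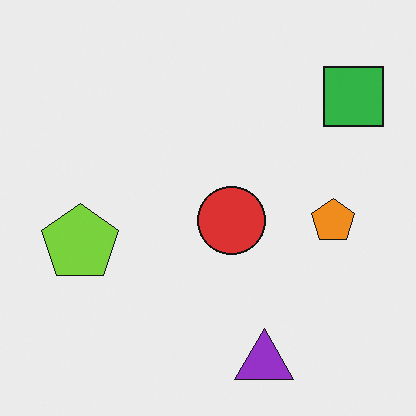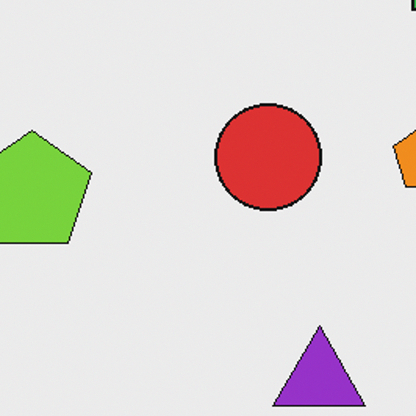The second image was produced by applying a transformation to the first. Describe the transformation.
The second image is the first cropped slightly and scaled back up.

The visible shapes are larger and the field of view is narrower; shapes near the original edges may be partly or wholly outside the frame — a crop-and-rescale.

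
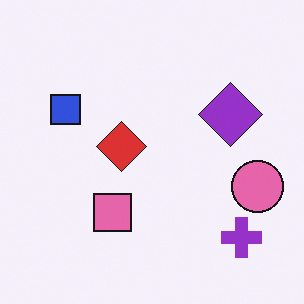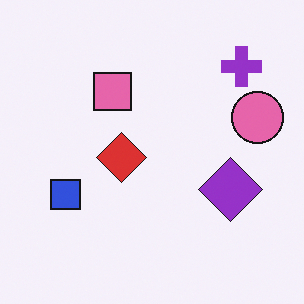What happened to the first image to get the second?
It was flipped vertically (top ↔ bottom).

The purple cross is in the bottom-right of the first image and the top-right of the second — shapes on opposite sides of the horizontal midline have swapped in a mirror flip.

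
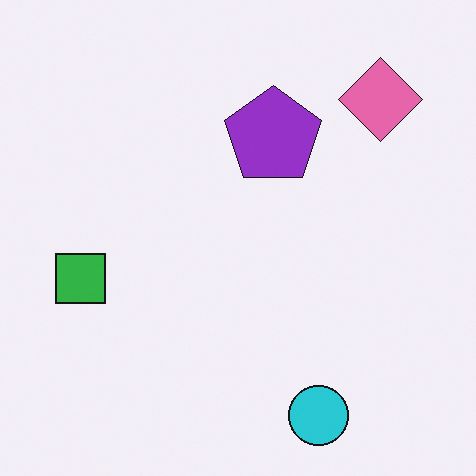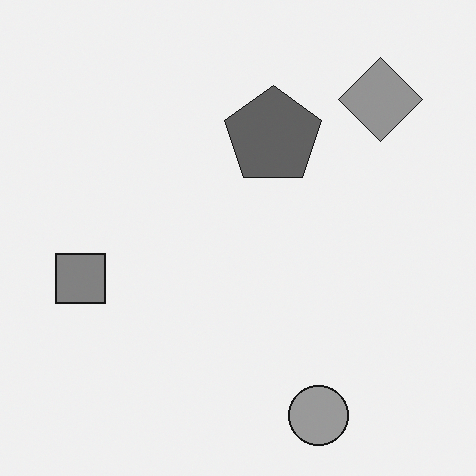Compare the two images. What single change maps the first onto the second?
It was converted to grayscale.

All color is removed — every shape is now a shade of grey.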